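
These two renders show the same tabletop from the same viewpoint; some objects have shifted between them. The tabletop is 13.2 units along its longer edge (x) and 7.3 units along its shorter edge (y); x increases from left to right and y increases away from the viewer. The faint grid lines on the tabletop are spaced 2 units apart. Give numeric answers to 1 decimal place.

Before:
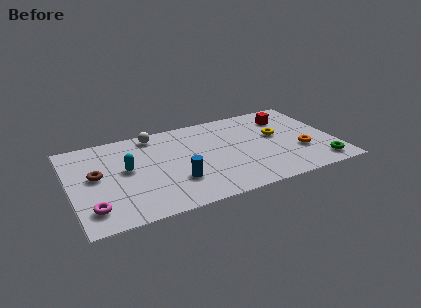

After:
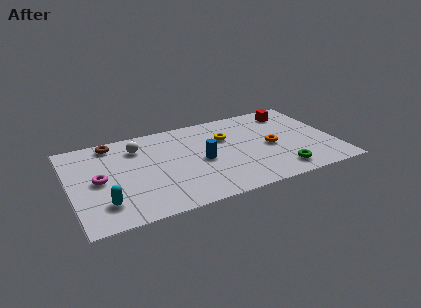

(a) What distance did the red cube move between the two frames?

0.5

The red cube was near (11.1, 5.6) before and (11.4, 6.0) after, so it travelled √(0.3² + 0.4²) ≈ 0.5 units.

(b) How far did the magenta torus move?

2.2

From (0.9, 1.5) to (1.4, 3.6), the magenta torus covered √(0.5² + 2.1²) ≈ 2.2 units.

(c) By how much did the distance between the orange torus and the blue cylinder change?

-2.8

Before: roughly 6.3 units apart; after: 3.5. That's 2.8 units closer together.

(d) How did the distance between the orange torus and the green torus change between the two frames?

+0.6

They were about 1.6 units apart before and 2.2 after — 0.6 units further apart.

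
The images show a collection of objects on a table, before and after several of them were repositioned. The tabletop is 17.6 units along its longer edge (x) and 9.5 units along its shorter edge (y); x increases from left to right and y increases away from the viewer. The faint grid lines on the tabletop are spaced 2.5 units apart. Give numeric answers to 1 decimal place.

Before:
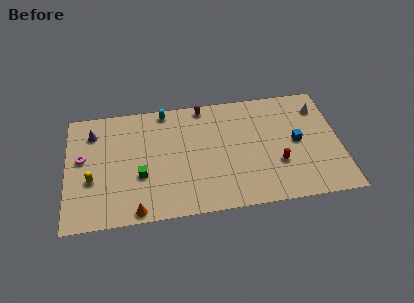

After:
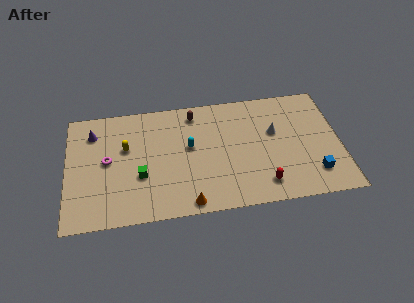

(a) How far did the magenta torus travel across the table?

1.6

The magenta torus was near (1.0, 5.4) before and (2.6, 5.0) after, so it travelled √(1.6² + 0.4²) ≈ 1.6 units.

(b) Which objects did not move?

the purple cone and the green cube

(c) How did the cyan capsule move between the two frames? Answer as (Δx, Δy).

(1.5, -3.2)

The cyan capsule started near (6.4, 8.6) and ended near (7.9, 5.4).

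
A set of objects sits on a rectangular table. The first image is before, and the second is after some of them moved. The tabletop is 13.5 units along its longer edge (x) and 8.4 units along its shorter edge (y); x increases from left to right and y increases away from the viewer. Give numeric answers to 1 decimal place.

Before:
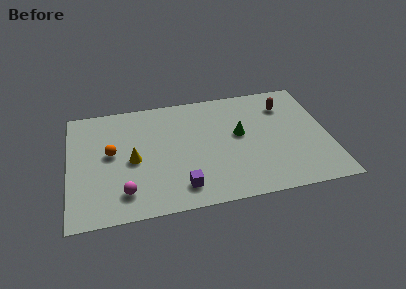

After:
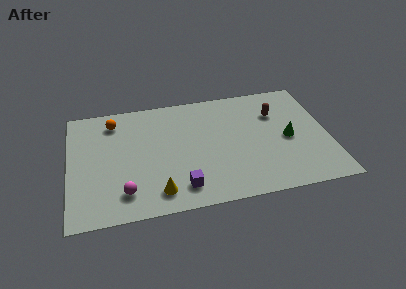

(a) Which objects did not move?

the magenta sphere and the purple cube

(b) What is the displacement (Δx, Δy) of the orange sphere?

(0.2, 2.3)

The orange sphere was at about (2.2, 4.6) and moved to about (2.4, 6.9).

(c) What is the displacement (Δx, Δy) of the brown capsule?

(-0.5, -0.5)

The brown capsule was at about (11.4, 6.4) and moved to about (10.9, 5.9).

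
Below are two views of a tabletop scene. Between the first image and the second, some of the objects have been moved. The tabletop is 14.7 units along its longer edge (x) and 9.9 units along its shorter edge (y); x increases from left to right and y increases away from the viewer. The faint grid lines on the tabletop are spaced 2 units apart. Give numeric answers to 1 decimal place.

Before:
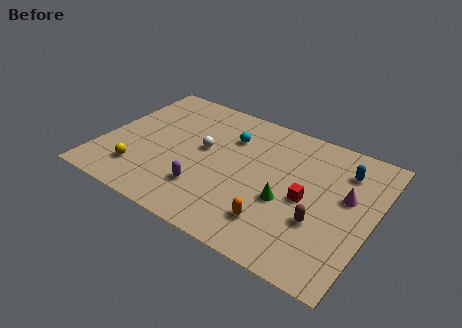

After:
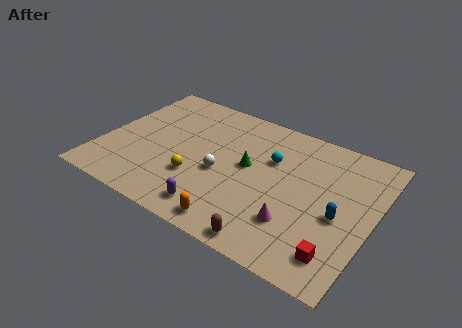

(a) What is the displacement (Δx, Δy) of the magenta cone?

(-2.3, -3.1)

From the two frames, the magenta cone sits at roughly (13.2, 5.8) before and (10.9, 2.7) after.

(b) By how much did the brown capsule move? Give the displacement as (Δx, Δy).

(-2.2, -2.5)

The brown capsule was at about (12.1, 3.4) and moved to about (9.9, 0.9).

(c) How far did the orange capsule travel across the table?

2.2

The orange capsule moved from about (9.9, 2.2) to (8.0, 1.1), a distance of √(1.9² + 1.1²) ≈ 2.2.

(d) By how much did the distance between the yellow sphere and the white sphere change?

-2.9

They were about 4.5 units apart before and 1.6 after — 2.9 units closer together.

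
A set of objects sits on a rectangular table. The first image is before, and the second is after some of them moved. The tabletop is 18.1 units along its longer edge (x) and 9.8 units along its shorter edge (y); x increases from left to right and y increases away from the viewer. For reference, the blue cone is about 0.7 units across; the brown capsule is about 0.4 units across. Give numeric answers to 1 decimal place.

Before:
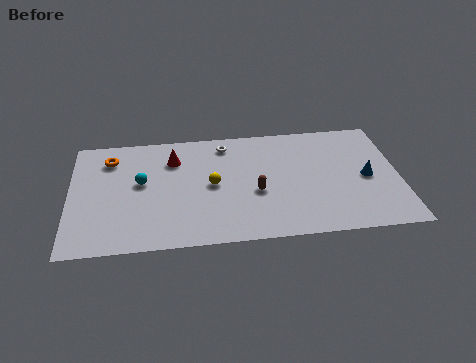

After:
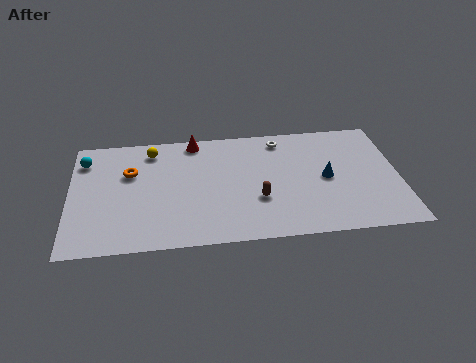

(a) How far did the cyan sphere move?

3.8

The cyan sphere was near (3.9, 5.5) before and (0.8, 7.7) after, so it travelled √(3.1² + 2.2²) ≈ 3.8 units.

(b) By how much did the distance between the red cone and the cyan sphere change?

+3.7

The distance was about 2.5 in the first image and 6.2 in the second, so they moved 3.7 units further apart.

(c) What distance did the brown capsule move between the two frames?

0.6

The brown capsule was near (10.2, 4.0) before and (10.3, 3.4) after, so it travelled √(0.1² + 0.6²) ≈ 0.6 units.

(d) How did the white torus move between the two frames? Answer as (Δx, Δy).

(3.1, 0.1)

From the two frames, the white torus sits at roughly (8.6, 8.3) before and (11.7, 8.4) after.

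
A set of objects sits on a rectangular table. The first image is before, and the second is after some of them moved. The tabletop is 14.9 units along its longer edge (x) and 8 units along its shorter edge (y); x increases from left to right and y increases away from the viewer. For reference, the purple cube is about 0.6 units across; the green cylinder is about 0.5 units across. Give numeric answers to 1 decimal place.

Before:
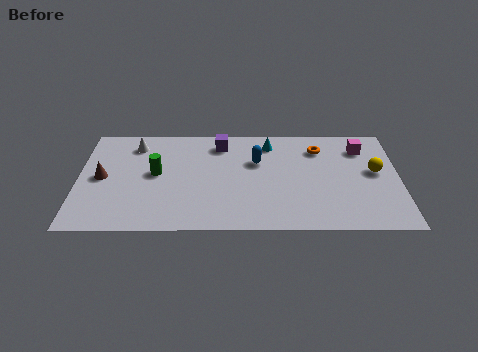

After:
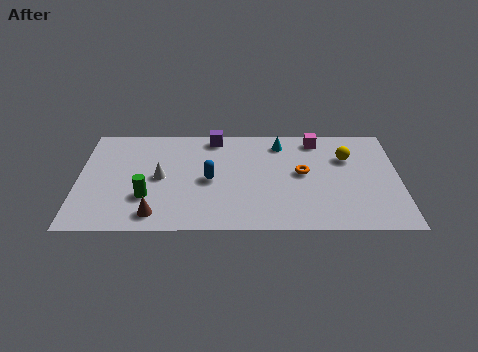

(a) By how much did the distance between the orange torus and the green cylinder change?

-0.4

Before: roughly 7.8 units apart; after: 7.4. That's 0.4 units closer together.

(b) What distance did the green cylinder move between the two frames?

1.8

From (3.6, 4.3) to (3.2, 2.5), the green cylinder covered √(0.4² + 1.8²) ≈ 1.8 units.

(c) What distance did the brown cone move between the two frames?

3.8

The brown cone was near (1.1, 4.0) before and (3.6, 1.2) after, so it travelled √(2.5² + 2.8²) ≈ 3.8 units.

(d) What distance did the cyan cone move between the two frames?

0.5

The cyan cone moved from about (8.9, 6.6) to (9.4, 6.6), a distance of √(0.5² + 0.0²) ≈ 0.5.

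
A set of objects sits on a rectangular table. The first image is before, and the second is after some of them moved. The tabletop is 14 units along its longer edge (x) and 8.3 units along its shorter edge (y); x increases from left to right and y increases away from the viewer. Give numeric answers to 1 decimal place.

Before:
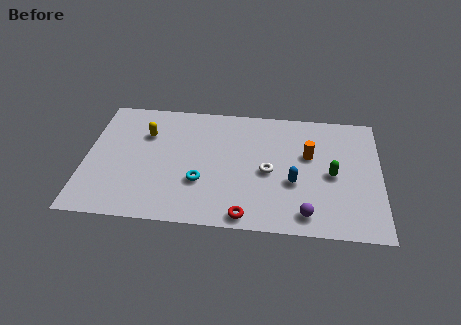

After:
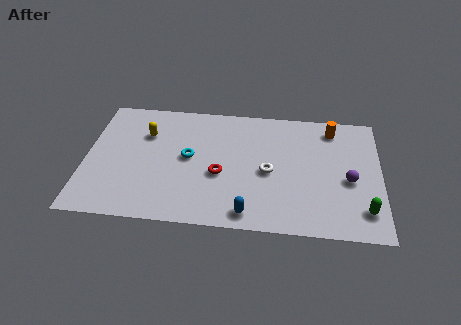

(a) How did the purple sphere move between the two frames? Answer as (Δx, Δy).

(2.0, 2.4)

The purple sphere was at about (10.5, 1.2) and moved to about (12.5, 3.6).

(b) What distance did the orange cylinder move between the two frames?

2.2

The orange cylinder moved from about (10.6, 5.1) to (11.7, 7.0), a distance of √(1.1² + 1.9²) ≈ 2.2.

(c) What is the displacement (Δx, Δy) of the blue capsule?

(-2.1, -2.2)

The blue capsule started near (9.9, 3.2) and ended near (7.8, 1.0).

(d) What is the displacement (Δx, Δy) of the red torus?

(-1.3, 2.6)

From the two frames, the red torus sits at roughly (7.7, 0.8) before and (6.4, 3.4) after.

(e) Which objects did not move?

the white torus and the yellow capsule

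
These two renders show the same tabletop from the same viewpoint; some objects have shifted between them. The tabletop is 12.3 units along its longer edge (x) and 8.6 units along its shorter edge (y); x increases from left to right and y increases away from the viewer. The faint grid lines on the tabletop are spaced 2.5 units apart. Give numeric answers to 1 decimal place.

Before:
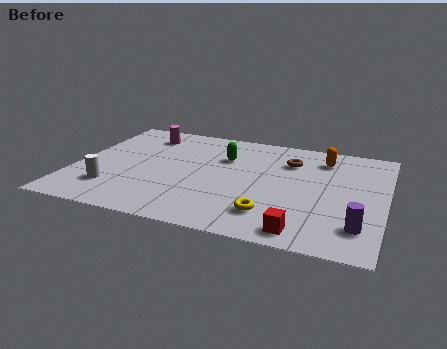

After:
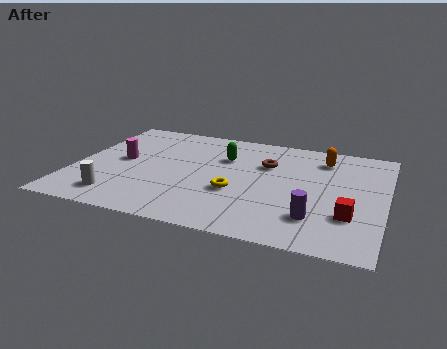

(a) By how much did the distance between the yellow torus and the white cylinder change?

-1.5

Before: roughly 6.3 units apart; after: 4.8. That's 1.5 units closer together.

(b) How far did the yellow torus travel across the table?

2.0

The yellow torus was near (8.0, 1.9) before and (6.5, 3.2) after, so it travelled √(1.5² + 1.3²) ≈ 2.0 units.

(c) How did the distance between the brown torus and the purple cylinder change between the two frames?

-1.0

Before: roughly 5.3 units apart; after: 4.3. That's 1.0 units closer together.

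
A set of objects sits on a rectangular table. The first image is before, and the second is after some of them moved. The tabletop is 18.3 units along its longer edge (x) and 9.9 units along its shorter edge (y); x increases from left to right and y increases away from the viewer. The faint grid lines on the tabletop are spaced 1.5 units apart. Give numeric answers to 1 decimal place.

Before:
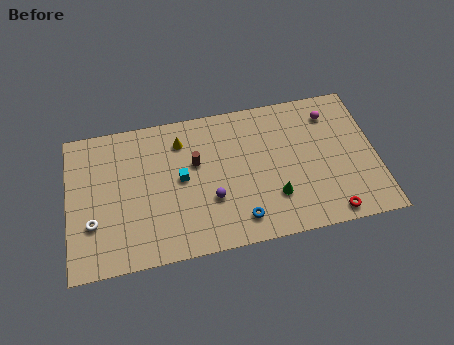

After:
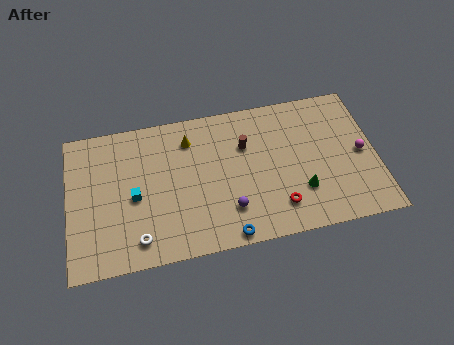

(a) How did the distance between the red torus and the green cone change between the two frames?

-2.1

They were about 3.7 units apart before and 1.6 after — 2.1 units closer together.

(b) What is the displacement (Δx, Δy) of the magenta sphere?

(1.6, -3.1)

The magenta sphere started near (15.8, 7.9) and ended near (17.4, 4.8).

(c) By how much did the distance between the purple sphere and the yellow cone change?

+1.0

The distance was about 4.7 in the first image and 5.7 in the second, so they moved 1.0 units further apart.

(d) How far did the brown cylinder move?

3.1

From (7.6, 6.1) to (10.6, 6.7), the brown cylinder covered √(3.0² + 0.6²) ≈ 3.1 units.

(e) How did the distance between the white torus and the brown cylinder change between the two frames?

+1.5

The distance was about 6.8 in the first image and 8.3 in the second, so they moved 1.5 units further apart.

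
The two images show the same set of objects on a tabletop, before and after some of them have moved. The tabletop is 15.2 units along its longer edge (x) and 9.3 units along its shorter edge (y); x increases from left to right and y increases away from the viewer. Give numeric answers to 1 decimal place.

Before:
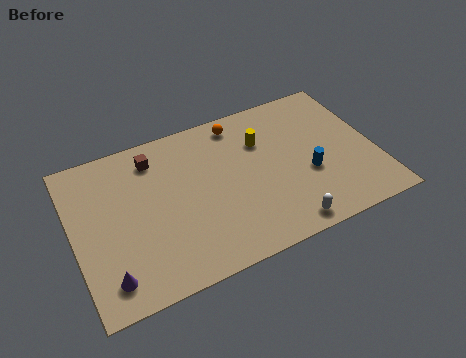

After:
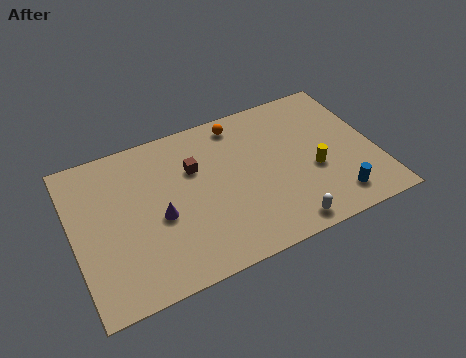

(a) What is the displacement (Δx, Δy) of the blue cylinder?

(1.1, -2.0)

The blue cylinder was at about (11.7, 3.6) and moved to about (12.8, 1.6).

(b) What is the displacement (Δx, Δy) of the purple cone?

(2.8, 2.4)

From the two frames, the purple cone sits at roughly (1.4, 1.6) before and (4.2, 4.0) after.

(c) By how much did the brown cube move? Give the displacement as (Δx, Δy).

(1.9, -1.4)

The brown cube was at about (4.3, 7.6) and moved to about (6.2, 6.2).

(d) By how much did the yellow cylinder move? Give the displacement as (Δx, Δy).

(2.3, -2.8)

From the two frames, the yellow cylinder sits at roughly (9.7, 6.5) before and (12.0, 3.7) after.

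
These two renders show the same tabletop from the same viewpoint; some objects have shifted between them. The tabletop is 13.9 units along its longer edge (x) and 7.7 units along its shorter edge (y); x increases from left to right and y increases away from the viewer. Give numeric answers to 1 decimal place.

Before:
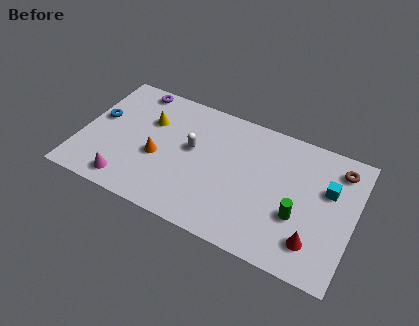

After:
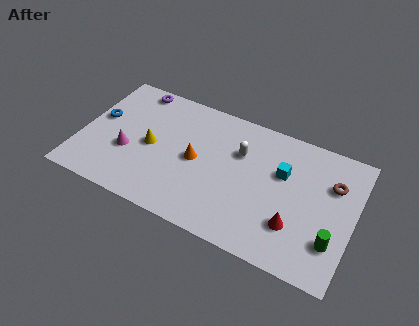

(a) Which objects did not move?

the blue torus and the purple torus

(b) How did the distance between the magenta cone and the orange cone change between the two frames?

+1.0

The distance was about 2.5 in the first image and 3.5 in the second, so they moved 1.0 units further apart.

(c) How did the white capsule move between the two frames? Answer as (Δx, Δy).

(2.4, 0.8)

The white capsule was at about (5.6, 4.4) and moved to about (8.0, 5.2).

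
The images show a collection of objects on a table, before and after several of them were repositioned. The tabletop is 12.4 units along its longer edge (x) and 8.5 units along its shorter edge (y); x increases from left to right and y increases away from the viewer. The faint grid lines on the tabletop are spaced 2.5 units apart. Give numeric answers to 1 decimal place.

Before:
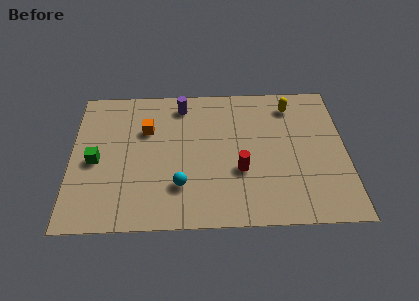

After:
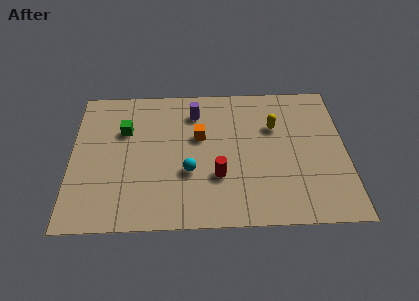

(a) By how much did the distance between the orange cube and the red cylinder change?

-2.4

They were about 4.9 units apart before and 2.5 after — 2.4 units closer together.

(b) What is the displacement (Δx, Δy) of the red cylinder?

(-1.0, -0.3)

The red cylinder started near (7.6, 3.1) and ended near (6.6, 2.8).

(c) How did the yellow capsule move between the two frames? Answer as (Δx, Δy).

(-0.8, -1.3)

From the two frames, the yellow capsule sits at roughly (10.0, 7.0) before and (9.2, 5.7) after.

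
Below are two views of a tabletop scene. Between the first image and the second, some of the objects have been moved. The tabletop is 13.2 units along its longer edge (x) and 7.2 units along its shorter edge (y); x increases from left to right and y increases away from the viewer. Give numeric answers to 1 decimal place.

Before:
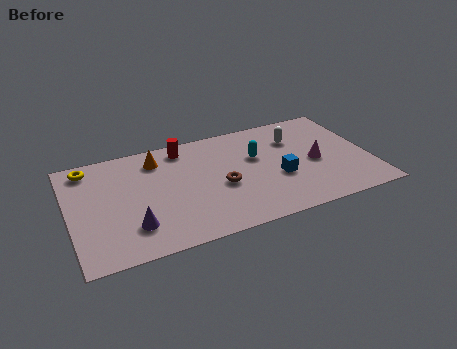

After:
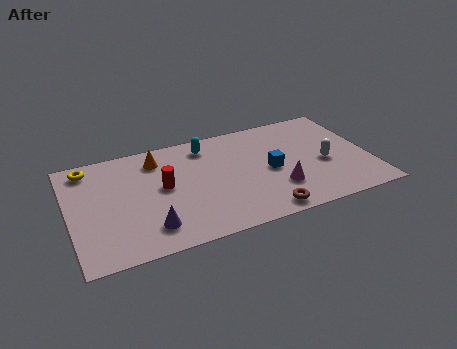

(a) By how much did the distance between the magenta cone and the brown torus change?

-2.7

The distance was about 4.2 in the first image and 1.5 in the second, so they moved 2.7 units closer together.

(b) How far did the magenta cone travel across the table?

2.2

The magenta cone moved from about (10.8, 3.3) to (9.0, 2.1), a distance of √(1.8² + 1.2²) ≈ 2.2.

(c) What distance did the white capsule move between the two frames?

2.4

The white capsule moved from about (10.1, 5.2) to (11.2, 3.1), a distance of √(1.1² + 2.1²) ≈ 2.4.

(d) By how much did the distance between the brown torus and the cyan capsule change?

+3.4

They were about 2.2 units apart before and 5.6 after — 3.4 units further apart.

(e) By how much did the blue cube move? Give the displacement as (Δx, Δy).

(-0.3, 0.6)

From the two frames, the blue cube sits at roughly (9.1, 2.8) before and (8.8, 3.4) after.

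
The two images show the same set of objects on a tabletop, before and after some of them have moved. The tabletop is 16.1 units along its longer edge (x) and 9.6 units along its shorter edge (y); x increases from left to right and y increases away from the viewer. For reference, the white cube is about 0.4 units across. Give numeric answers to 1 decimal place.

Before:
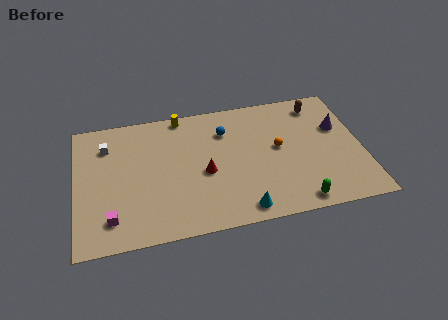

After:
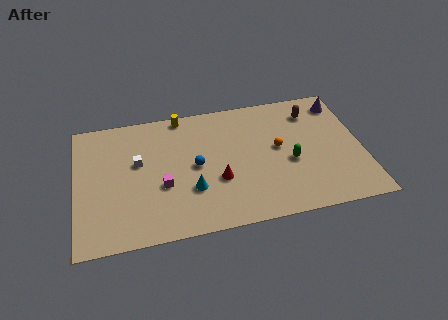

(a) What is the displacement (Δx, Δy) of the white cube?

(1.7, -1.6)

The white cube started near (1.8, 7.3) and ended near (3.5, 5.7).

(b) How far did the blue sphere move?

2.9

From (8.5, 7.1) to (6.7, 4.8), the blue sphere covered √(1.8² + 2.3²) ≈ 2.9 units.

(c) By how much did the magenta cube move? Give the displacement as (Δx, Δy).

(2.9, 1.8)

The magenta cube started near (1.9, 1.9) and ended near (4.8, 3.7).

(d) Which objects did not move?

the orange sphere and the yellow cylinder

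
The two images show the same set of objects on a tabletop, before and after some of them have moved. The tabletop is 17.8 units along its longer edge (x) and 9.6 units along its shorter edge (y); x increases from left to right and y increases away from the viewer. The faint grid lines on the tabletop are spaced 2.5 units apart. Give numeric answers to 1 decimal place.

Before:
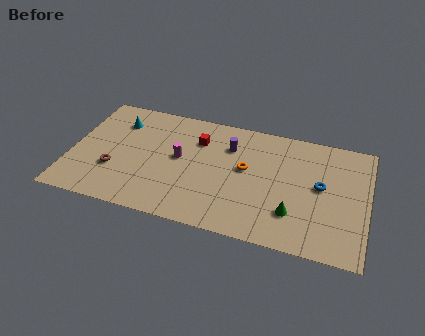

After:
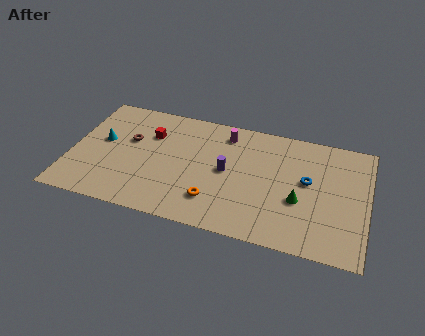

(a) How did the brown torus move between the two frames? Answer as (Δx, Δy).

(0.7, 2.7)

The brown torus was at about (2.7, 3.2) and moved to about (3.4, 5.9).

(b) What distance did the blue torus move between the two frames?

0.8

From (15.0, 5.2) to (14.2, 5.4), the blue torus covered √(0.8² + 0.2²) ≈ 0.8 units.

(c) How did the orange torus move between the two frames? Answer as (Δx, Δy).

(-1.7, -3.1)

The orange torus started near (10.5, 5.4) and ended near (8.8, 2.3).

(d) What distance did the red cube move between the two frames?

2.9

The red cube was near (7.5, 7.0) before and (4.6, 6.7) after, so it travelled √(2.9² + 0.3²) ≈ 2.9 units.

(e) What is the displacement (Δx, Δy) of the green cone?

(0.3, 1.1)

The green cone was at about (13.5, 2.6) and moved to about (13.8, 3.7).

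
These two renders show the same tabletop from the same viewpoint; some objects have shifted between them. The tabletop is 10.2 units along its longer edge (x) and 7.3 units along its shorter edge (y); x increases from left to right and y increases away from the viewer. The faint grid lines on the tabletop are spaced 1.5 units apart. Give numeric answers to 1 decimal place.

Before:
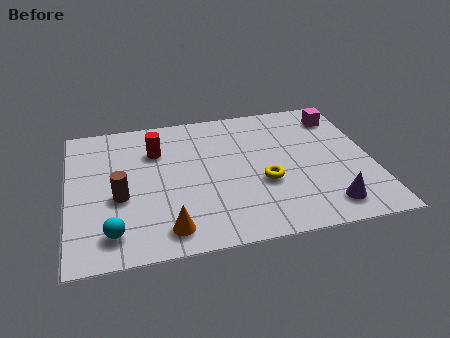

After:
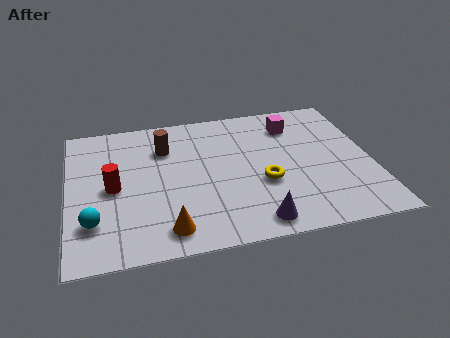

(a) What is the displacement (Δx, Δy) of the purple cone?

(-2.4, -0.3)

From the two frames, the purple cone sits at roughly (8.5, 1.2) before and (6.1, 0.9) after.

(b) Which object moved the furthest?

the brown cylinder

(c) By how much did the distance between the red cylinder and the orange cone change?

-1.2

The distance was about 4.1 in the first image and 2.9 in the second, so they moved 1.2 units closer together.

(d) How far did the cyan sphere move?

0.8

The cyan sphere moved from about (1.4, 1.3) to (0.8, 1.9), a distance of √(0.6² + 0.6²) ≈ 0.8.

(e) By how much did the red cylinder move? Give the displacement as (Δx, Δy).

(-1.5, -1.7)

The red cylinder was at about (3.0, 5.2) and moved to about (1.5, 3.5).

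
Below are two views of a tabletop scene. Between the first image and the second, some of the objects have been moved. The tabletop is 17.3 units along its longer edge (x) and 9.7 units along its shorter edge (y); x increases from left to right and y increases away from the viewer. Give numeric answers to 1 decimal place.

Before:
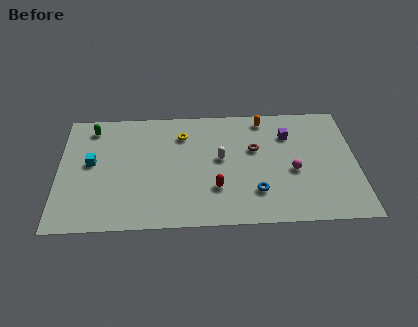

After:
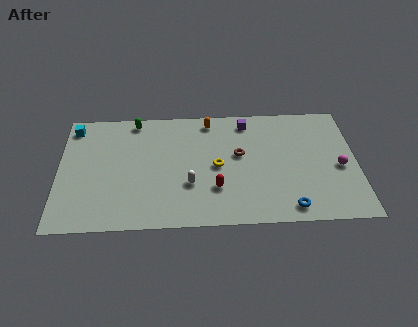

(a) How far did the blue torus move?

2.3

The blue torus was near (11.4, 2.5) before and (13.3, 1.2) after, so it travelled √(1.9² + 1.3²) ≈ 2.3 units.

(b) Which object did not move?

the red capsule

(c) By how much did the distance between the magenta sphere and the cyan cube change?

+4.2

The distance was about 11.8 in the first image and 16.0 in the second, so they moved 4.2 units further apart.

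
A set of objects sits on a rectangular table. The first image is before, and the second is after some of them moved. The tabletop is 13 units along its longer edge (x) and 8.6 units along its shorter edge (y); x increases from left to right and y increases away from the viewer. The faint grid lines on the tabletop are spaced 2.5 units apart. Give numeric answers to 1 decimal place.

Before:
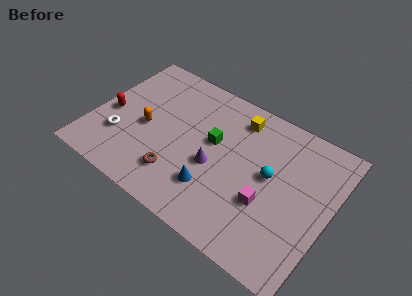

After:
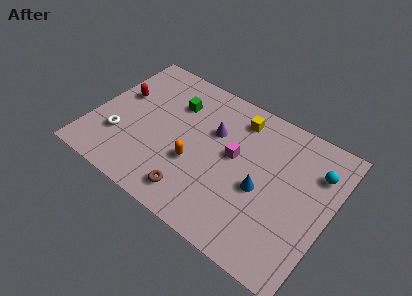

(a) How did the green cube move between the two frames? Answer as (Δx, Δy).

(-2.4, 1.2)

The green cube started near (6.5, 5.0) and ended near (4.1, 6.2).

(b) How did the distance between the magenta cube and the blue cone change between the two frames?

-0.9

They were about 2.9 units apart before and 2.0 after — 0.9 units closer together.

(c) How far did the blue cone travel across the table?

2.8

The blue cone moved from about (7.0, 2.3) to (9.4, 3.7), a distance of √(2.4² + 1.4²) ≈ 2.8.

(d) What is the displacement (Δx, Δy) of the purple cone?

(-0.4, 2.0)

The purple cone started near (6.8, 3.6) and ended near (6.4, 5.6).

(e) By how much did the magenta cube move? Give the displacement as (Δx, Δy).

(-2.1, 1.7)

The magenta cube was at about (9.8, 3.1) and moved to about (7.7, 4.8).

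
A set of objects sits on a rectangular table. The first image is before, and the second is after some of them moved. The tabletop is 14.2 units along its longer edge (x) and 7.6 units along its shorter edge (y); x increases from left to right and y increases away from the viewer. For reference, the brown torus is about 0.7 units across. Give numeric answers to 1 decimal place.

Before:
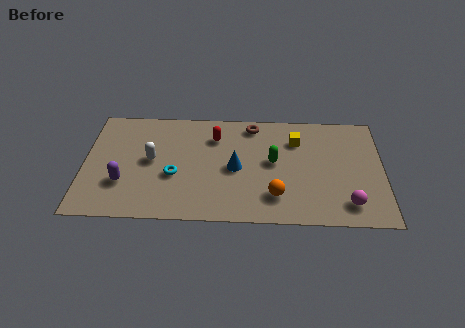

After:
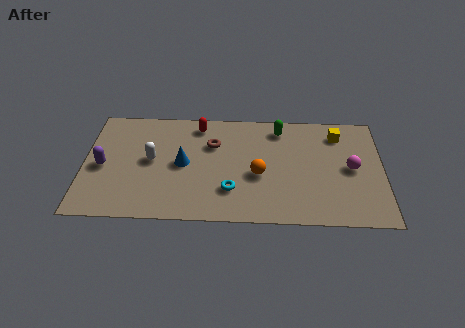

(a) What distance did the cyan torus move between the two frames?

2.8

The cyan torus was near (4.3, 3.0) before and (7.0, 2.1) after, so it travelled √(2.7² + 0.9²) ≈ 2.8 units.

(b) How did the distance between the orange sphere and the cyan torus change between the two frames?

-3.2

Before: roughly 4.9 units apart; after: 1.7. That's 3.2 units closer together.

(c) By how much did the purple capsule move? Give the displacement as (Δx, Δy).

(-1.0, 1.1)

The purple capsule started near (1.9, 2.4) and ended near (0.9, 3.5).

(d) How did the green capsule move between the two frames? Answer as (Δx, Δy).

(0.3, 2.3)

From the two frames, the green capsule sits at roughly (9.0, 4.1) before and (9.3, 6.4) after.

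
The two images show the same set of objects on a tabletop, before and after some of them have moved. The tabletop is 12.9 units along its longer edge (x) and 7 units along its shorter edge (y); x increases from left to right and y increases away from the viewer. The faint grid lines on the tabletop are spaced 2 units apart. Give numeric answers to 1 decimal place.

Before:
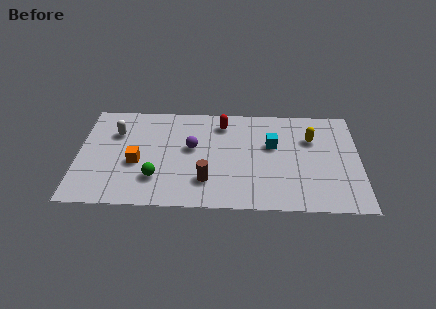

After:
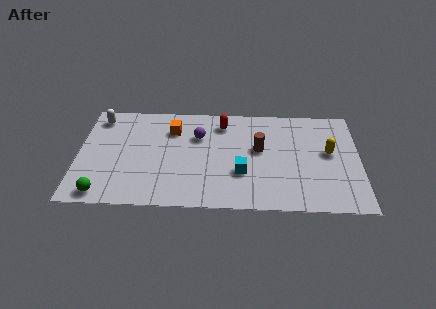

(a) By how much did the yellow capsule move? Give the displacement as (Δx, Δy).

(0.8, -0.9)

From the two frames, the yellow capsule sits at roughly (10.7, 4.8) before and (11.5, 3.9) after.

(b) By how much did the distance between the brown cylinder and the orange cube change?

+0.8

Before: roughly 3.4 units apart; after: 4.2. That's 0.8 units further apart.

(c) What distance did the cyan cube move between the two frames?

2.4

The cyan cube moved from about (8.9, 4.3) to (7.5, 2.4), a distance of √(1.4² + 1.9²) ≈ 2.4.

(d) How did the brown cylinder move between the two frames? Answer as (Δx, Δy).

(2.4, 2.2)

The brown cylinder was at about (5.9, 1.8) and moved to about (8.3, 4.0).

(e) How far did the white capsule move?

1.3

From (1.7, 4.9) to (0.9, 5.9), the white capsule covered √(0.8² + 1.0²) ≈ 1.3 units.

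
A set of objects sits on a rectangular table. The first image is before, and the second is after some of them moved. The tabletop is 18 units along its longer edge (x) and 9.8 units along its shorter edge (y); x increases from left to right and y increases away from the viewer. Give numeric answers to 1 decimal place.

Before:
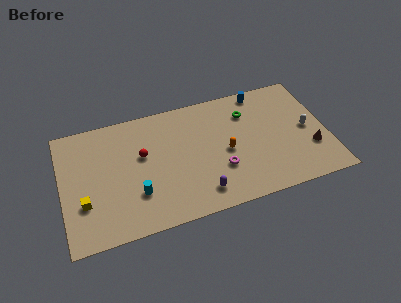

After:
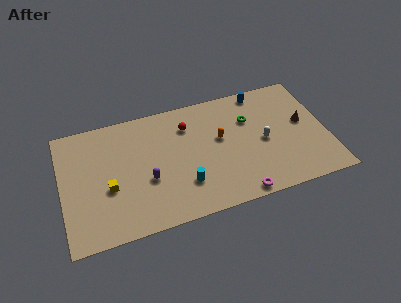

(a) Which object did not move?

the blue cylinder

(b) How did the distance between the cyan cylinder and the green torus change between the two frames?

-2.8

They were about 9.0 units apart before and 6.2 after — 2.8 units closer together.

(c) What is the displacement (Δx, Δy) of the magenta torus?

(1.0, -2.4)

The magenta torus started near (10.6, 3.2) and ended near (11.6, 0.8).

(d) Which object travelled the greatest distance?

the purple capsule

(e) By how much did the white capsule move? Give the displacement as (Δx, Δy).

(-3.0, -0.2)

From the two frames, the white capsule sits at roughly (16.7, 4.8) before and (13.7, 4.6) after.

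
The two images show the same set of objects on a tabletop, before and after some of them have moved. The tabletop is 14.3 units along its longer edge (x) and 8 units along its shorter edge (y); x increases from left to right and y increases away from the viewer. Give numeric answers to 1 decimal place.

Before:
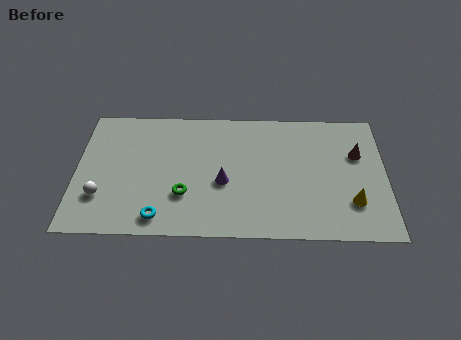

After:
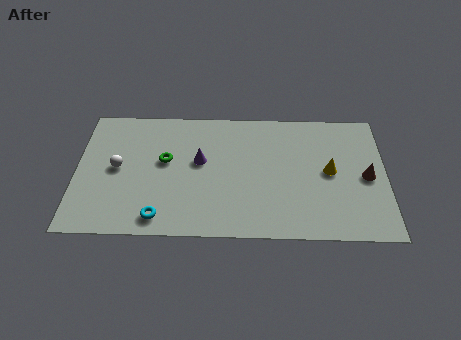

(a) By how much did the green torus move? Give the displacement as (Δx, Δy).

(-0.9, 2.1)

The green torus was at about (5.0, 2.5) and moved to about (4.1, 4.6).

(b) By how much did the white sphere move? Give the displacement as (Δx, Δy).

(0.7, 1.8)

The white sphere was at about (1.2, 2.3) and moved to about (1.9, 4.1).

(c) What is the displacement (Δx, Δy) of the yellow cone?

(-1.0, 1.9)

From the two frames, the yellow cone sits at roughly (12.7, 2.2) before and (11.7, 4.1) after.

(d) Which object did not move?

the cyan torus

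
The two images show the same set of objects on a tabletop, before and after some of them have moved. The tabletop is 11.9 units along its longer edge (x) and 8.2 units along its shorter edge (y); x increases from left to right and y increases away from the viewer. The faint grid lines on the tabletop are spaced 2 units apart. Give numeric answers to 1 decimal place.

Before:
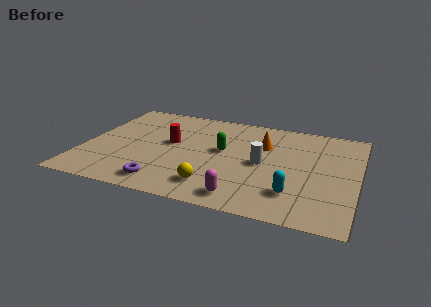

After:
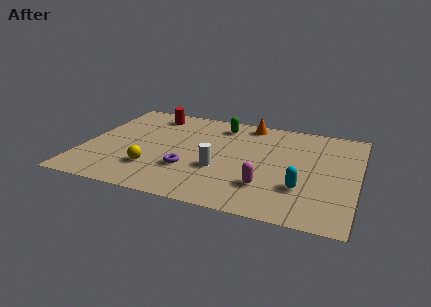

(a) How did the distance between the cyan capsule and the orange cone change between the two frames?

+1.6

The distance was about 3.9 in the first image and 5.5 in the second, so they moved 1.6 units further apart.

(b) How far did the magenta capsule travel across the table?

1.4

The magenta capsule was near (7.2, 1.1) before and (8.1, 2.2) after, so it travelled √(0.9² + 1.1²) ≈ 1.4 units.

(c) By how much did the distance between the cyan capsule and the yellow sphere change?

+3.0

They were about 3.4 units apart before and 6.4 after — 3.0 units further apart.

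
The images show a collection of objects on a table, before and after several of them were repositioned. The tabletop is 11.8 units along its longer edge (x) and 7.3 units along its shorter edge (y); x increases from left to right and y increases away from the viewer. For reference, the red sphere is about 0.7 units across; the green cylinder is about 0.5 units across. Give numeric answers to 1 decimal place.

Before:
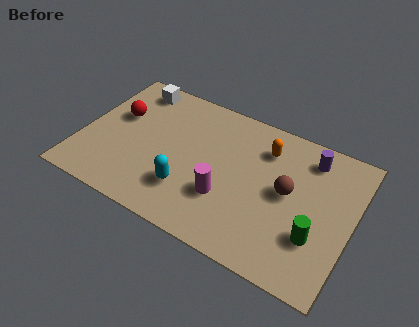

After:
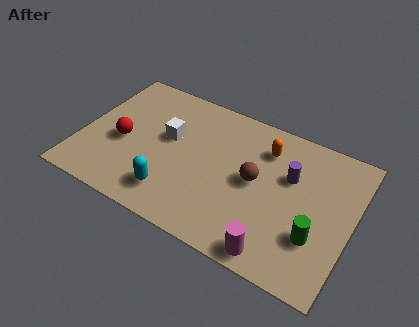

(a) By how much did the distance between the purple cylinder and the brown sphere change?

-0.5

They were about 2.2 units apart before and 1.7 after — 0.5 units closer together.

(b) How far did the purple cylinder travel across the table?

1.5

The purple cylinder was near (9.7, 6.0) before and (9.0, 4.7) after, so it travelled √(0.7² + 1.3²) ≈ 1.5 units.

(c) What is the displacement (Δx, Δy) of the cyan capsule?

(-0.6, -0.5)

The cyan capsule started near (4.9, 2.0) and ended near (4.3, 1.5).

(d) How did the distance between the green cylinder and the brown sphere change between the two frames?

+1.1

Before: roughly 2.1 units apart; after: 3.2. That's 1.1 units further apart.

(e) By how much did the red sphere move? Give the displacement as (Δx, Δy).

(0.4, -1.3)

From the two frames, the red sphere sits at roughly (1.4, 4.5) before and (1.8, 3.2) after.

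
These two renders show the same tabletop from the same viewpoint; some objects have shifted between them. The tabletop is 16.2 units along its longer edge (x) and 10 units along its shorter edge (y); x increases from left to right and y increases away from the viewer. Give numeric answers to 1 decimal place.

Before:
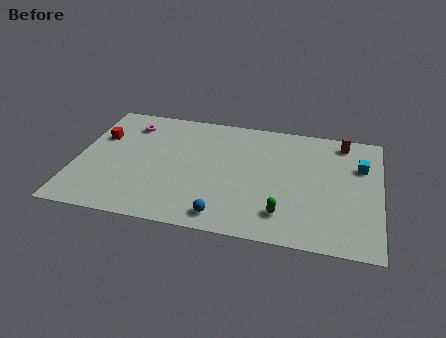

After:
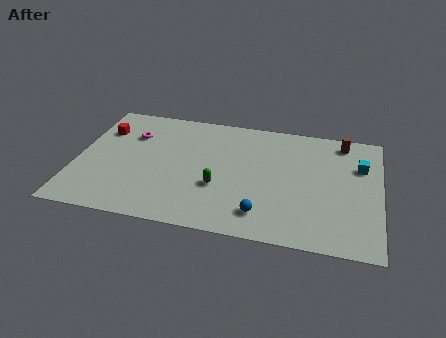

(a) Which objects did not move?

the brown cylinder and the cyan cube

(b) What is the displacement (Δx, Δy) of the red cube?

(0.1, 0.6)

The red cube was at about (1.1, 6.6) and moved to about (1.2, 7.2).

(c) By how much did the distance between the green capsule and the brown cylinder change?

+1.0

Before: roughly 7.2 units apart; after: 8.2. That's 1.0 units further apart.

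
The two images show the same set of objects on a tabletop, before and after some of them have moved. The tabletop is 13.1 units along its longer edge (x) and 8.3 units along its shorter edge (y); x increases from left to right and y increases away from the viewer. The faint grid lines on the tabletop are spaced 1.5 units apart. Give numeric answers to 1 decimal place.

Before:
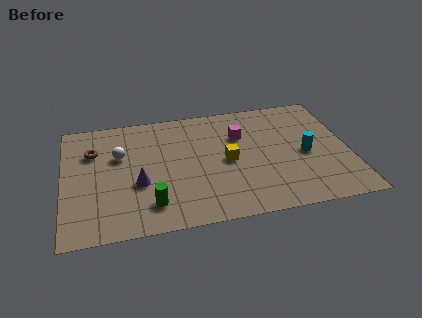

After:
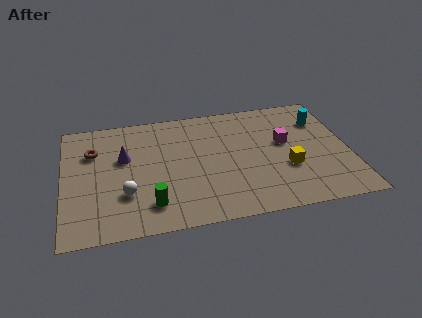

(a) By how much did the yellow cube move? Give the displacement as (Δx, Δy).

(2.7, -1.0)

The yellow cube started near (7.5, 4.0) and ended near (10.2, 3.0).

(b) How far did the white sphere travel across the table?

2.7

From (2.6, 5.3) to (2.8, 2.6), the white sphere covered √(0.2² + 2.7²) ≈ 2.7 units.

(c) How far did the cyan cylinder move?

2.5

From (11.1, 3.8) to (12.0, 6.1), the cyan cylinder covered √(0.9² + 2.3²) ≈ 2.5 units.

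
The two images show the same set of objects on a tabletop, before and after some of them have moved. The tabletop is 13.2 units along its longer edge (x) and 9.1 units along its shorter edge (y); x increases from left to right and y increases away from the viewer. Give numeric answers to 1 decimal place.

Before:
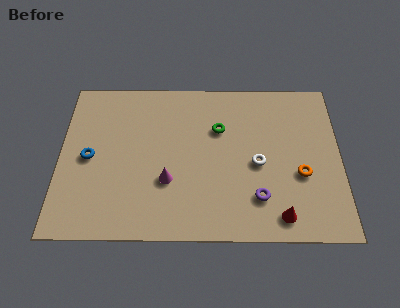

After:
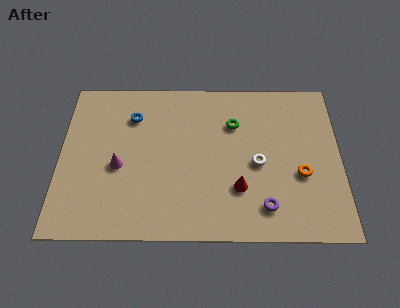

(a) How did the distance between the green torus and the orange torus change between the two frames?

-0.4

Before: roughly 4.6 units apart; after: 4.2. That's 0.4 units closer together.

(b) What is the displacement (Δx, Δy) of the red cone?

(-1.9, 1.5)

The red cone started near (10.3, 1.2) and ended near (8.4, 2.7).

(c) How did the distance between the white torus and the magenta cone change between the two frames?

+2.2

The distance was about 4.3 in the first image and 6.5 in the second, so they moved 2.2 units further apart.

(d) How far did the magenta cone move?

2.4

From (5.1, 3.1) to (2.8, 3.9), the magenta cone covered √(2.3² + 0.8²) ≈ 2.4 units.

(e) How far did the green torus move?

0.8

The green torus moved from about (7.5, 6.1) to (8.2, 6.4), a distance of √(0.7² + 0.3²) ≈ 0.8.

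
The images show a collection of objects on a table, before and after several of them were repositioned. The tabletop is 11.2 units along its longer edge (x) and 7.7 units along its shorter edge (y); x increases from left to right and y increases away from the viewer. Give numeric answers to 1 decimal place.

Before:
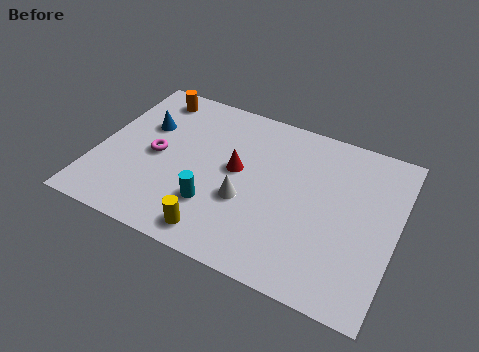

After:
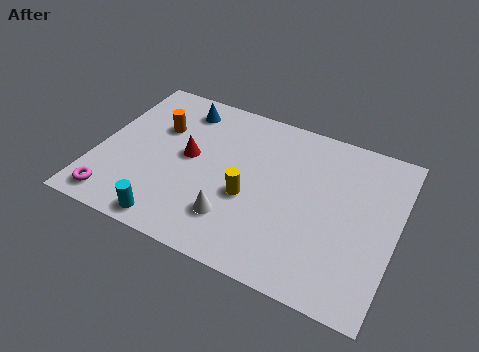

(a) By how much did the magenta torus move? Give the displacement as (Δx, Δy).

(-1.2, -2.7)

The magenta torus was at about (2.2, 3.7) and moved to about (1.0, 1.0).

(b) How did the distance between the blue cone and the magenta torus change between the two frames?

+4.3

The distance was about 1.4 in the first image and 5.7 in the second, so they moved 4.3 units further apart.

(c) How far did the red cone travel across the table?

1.8

From (5.2, 4.2) to (3.4, 4.1), the red cone covered √(1.8² + 0.1²) ≈ 1.8 units.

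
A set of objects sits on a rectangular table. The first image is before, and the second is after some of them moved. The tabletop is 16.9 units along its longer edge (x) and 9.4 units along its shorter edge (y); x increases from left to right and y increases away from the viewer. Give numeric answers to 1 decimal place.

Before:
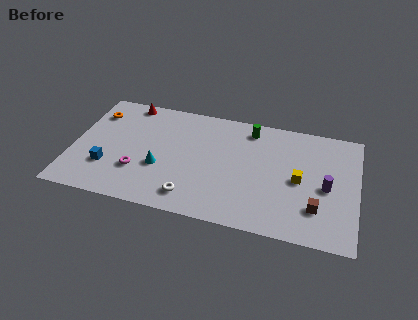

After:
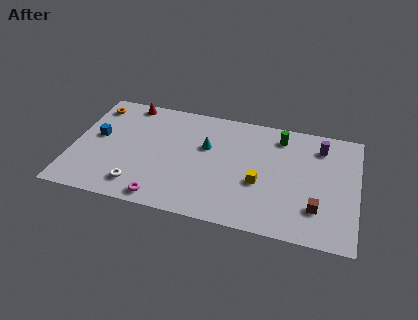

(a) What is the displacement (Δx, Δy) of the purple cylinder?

(-0.5, 3.2)

The purple cylinder started near (15.1, 4.3) and ended near (14.6, 7.5).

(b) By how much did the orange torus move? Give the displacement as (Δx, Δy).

(-0.1, 0.6)

The orange torus started near (1.1, 7.2) and ended near (1.0, 7.8).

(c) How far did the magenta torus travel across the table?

2.5

The magenta torus moved from about (4.0, 2.9) to (5.6, 1.0), a distance of √(1.6² + 1.9²) ≈ 2.5.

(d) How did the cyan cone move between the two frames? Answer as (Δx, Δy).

(2.6, 2.4)

From the two frames, the cyan cone sits at roughly (5.3, 3.5) before and (7.9, 5.9) after.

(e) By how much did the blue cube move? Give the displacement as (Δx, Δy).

(-0.8, 2.4)

From the two frames, the blue cube sits at roughly (2.2, 2.8) before and (1.4, 5.2) after.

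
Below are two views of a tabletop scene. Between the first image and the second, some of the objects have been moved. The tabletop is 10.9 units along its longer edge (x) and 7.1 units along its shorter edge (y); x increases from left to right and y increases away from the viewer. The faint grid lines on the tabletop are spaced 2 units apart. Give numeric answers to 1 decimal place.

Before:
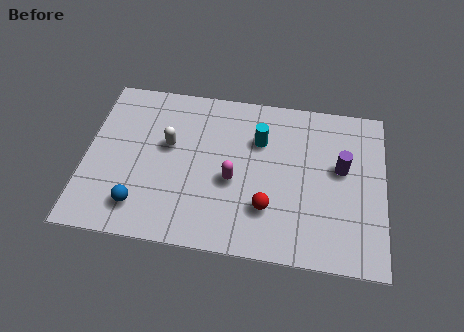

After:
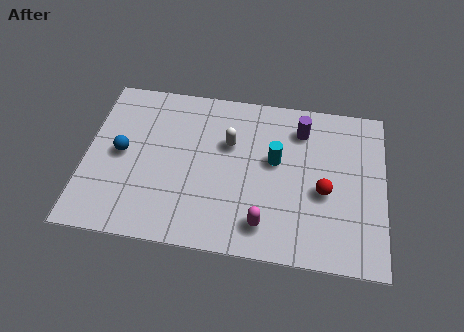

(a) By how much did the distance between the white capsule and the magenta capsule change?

+0.9

Before: roughly 2.7 units apart; after: 3.6. That's 0.9 units further apart.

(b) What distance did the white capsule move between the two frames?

2.2

From (3.0, 4.2) to (5.2, 4.6), the white capsule covered √(2.2² + 0.4²) ≈ 2.2 units.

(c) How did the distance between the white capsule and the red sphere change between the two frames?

-0.5

The distance was about 4.3 in the first image and 3.8 in the second, so they moved 0.5 units closer together.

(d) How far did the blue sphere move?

2.3

From (2.1, 1.4) to (1.3, 3.6), the blue sphere covered √(0.8² + 2.2²) ≈ 2.3 units.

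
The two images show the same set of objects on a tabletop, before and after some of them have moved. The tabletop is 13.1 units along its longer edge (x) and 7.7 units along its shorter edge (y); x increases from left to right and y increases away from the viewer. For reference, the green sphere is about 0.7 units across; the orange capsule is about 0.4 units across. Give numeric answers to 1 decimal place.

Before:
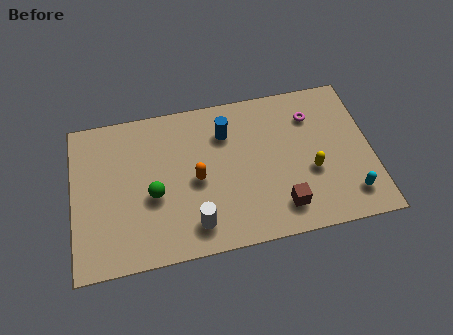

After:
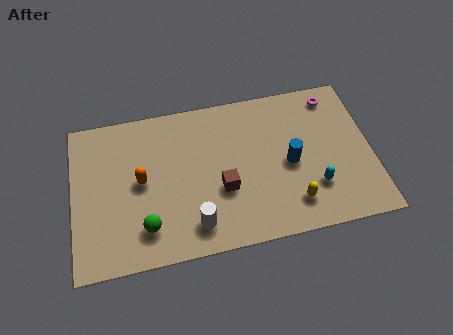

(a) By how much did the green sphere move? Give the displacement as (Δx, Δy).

(-0.4, -1.5)

From the two frames, the green sphere sits at roughly (3.5, 3.2) before and (3.1, 1.7) after.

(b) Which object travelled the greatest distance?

the blue cylinder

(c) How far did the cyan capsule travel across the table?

1.7

The cyan capsule was near (12.0, 1.5) before and (10.5, 2.2) after, so it travelled √(1.5² + 0.7²) ≈ 1.7 units.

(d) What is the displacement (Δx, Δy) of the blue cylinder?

(2.7, -2.1)

The blue cylinder started near (6.8, 5.7) and ended near (9.5, 3.6).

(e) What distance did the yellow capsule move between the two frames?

1.7

The yellow capsule moved from about (10.4, 3.0) to (9.5, 1.6), a distance of √(0.9² + 1.4²) ≈ 1.7.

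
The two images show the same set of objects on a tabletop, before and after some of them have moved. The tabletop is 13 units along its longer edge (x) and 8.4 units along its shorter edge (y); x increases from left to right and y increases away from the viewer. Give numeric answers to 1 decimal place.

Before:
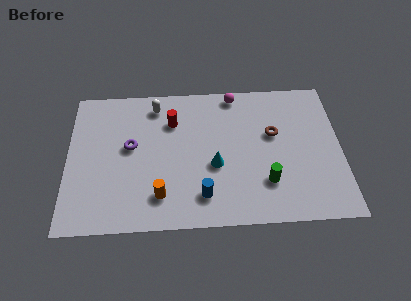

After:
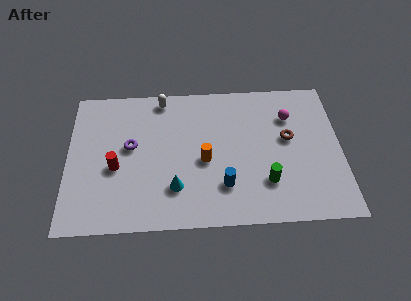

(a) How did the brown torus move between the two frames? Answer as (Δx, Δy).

(0.7, -0.3)

The brown torus started near (9.8, 5.1) and ended near (10.5, 4.8).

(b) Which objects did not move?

the green cylinder and the purple torus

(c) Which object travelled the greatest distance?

the red cylinder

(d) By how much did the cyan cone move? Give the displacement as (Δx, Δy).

(-1.9, -1.2)

The cyan cone started near (7.0, 3.4) and ended near (5.1, 2.2).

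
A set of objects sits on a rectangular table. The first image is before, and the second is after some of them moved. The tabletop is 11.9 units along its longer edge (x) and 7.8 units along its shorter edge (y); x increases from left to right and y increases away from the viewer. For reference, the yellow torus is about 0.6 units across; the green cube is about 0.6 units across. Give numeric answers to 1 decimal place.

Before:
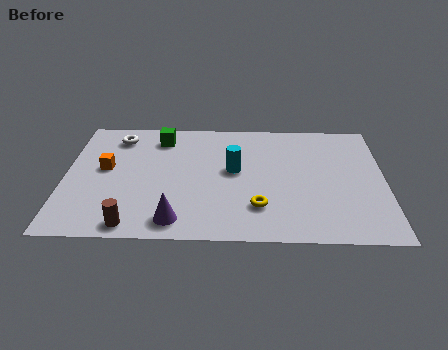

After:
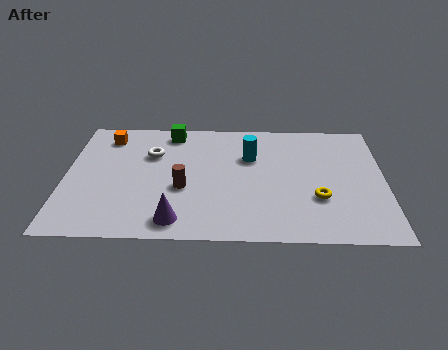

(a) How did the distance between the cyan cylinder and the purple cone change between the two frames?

+1.1

They were about 3.8 units apart before and 4.9 after — 1.1 units further apart.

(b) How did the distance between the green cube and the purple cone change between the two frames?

+0.4

Before: roughly 5.3 units apart; after: 5.7. That's 0.4 units further apart.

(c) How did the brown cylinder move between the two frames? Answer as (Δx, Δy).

(1.8, 2.3)

From the two frames, the brown cylinder sits at roughly (2.6, 0.8) before and (4.4, 3.1) after.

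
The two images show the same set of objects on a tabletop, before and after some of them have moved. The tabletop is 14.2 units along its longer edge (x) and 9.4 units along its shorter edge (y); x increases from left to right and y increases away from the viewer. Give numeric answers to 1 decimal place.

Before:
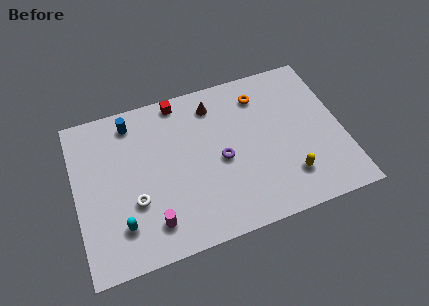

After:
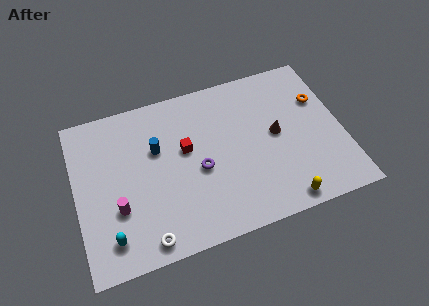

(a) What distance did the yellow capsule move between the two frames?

1.4

The yellow capsule moved from about (11.1, 2.2) to (10.6, 0.9), a distance of √(0.5² + 1.3²) ≈ 1.4.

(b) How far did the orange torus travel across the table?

3.3

The orange torus moved from about (10.1, 7.5) to (13.2, 6.3), a distance of √(3.1² + 1.2²) ≈ 3.3.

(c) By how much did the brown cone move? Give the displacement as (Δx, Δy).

(3.1, -2.8)

The brown cone started near (7.6, 7.7) and ended near (10.7, 4.9).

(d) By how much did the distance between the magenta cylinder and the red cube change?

-2.6

The distance was about 7.0 in the first image and 4.4 in the second, so they moved 2.6 units closer together.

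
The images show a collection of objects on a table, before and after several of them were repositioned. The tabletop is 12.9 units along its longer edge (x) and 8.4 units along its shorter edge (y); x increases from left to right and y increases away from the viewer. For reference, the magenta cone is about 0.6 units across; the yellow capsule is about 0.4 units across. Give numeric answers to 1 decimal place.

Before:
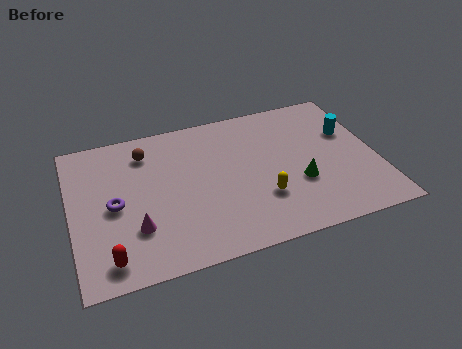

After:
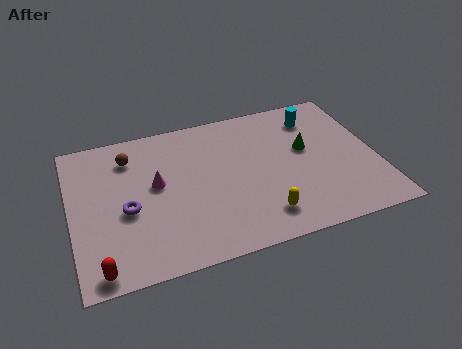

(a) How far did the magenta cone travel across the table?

2.4

The magenta cone moved from about (2.6, 2.5) to (3.6, 4.7), a distance of √(1.0² + 2.2²) ≈ 2.4.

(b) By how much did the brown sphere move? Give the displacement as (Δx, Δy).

(-0.7, -0.1)

From the two frames, the brown sphere sits at roughly (3.3, 6.7) before and (2.6, 6.6) after.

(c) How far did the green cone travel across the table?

2.0

From (9.5, 3.0) to (10.0, 4.9), the green cone covered √(0.5² + 1.9²) ≈ 2.0 units.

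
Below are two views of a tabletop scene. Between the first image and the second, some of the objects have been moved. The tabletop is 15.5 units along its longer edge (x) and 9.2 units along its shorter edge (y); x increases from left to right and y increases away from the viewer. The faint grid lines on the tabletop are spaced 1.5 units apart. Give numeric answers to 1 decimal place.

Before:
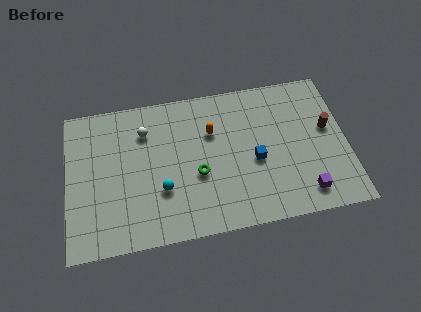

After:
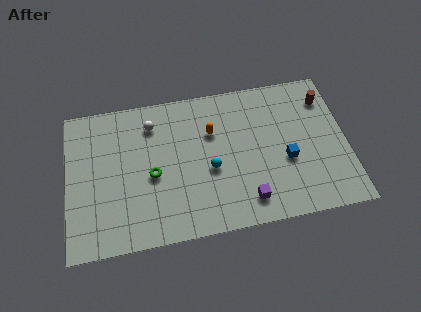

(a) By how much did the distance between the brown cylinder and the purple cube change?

+3.2

Before: roughly 4.1 units apart; after: 7.3. That's 3.2 units further apart.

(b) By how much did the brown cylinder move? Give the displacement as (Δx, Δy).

(0.0, 1.9)

The brown cylinder was at about (14.5, 5.3) and moved to about (14.5, 7.2).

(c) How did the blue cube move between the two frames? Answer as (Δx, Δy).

(1.7, -0.3)

The blue cube started near (10.4, 4.0) and ended near (12.1, 3.7).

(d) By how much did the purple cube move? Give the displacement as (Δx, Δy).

(-3.2, 0.1)

The purple cube started near (13.0, 1.5) and ended near (9.8, 1.6).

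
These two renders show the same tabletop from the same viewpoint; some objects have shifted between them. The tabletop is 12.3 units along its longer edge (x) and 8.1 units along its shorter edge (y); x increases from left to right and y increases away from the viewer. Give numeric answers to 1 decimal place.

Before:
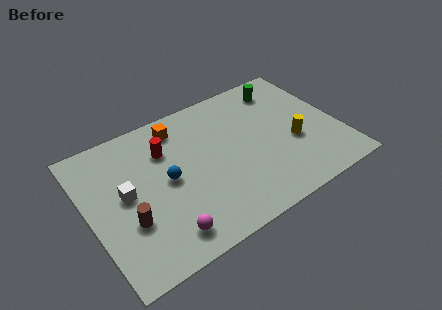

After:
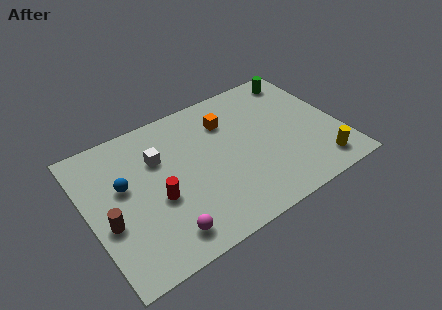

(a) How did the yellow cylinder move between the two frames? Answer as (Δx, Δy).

(0.9, -1.9)

The yellow cylinder was at about (10.0, 3.2) and moved to about (10.9, 1.3).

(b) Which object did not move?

the magenta sphere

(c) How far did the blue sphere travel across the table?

2.1

From (3.8, 4.1) to (1.8, 4.8), the blue sphere covered √(2.0² + 0.7²) ≈ 2.1 units.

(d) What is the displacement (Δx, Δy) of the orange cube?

(2.3, -0.8)

The orange cube started near (4.8, 6.8) and ended near (7.1, 6.0).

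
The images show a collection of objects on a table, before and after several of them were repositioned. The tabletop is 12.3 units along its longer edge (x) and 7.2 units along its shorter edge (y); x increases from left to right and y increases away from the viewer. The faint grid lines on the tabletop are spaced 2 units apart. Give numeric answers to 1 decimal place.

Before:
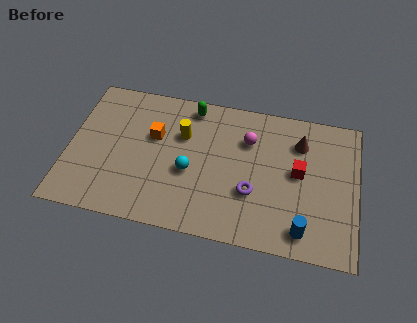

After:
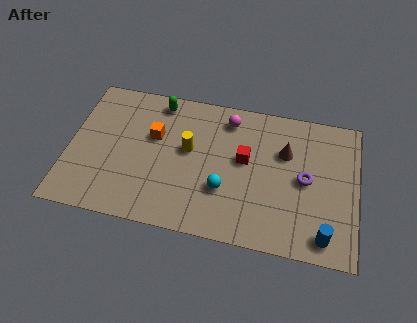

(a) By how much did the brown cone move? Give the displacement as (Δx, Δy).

(-0.6, -0.6)

From the two frames, the brown cone sits at roughly (9.8, 5.4) before and (9.2, 4.8) after.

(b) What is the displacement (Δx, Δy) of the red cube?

(-2.3, 0.2)

From the two frames, the red cube sits at roughly (9.8, 3.9) before and (7.5, 4.1) after.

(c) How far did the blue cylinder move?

0.9

From (10.1, 1.1) to (11.0, 1.0), the blue cylinder covered √(0.9² + 0.1²) ≈ 0.9 units.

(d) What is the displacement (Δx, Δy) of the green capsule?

(-1.4, 0.0)

The green capsule was at about (5.1, 6.3) and moved to about (3.7, 6.3).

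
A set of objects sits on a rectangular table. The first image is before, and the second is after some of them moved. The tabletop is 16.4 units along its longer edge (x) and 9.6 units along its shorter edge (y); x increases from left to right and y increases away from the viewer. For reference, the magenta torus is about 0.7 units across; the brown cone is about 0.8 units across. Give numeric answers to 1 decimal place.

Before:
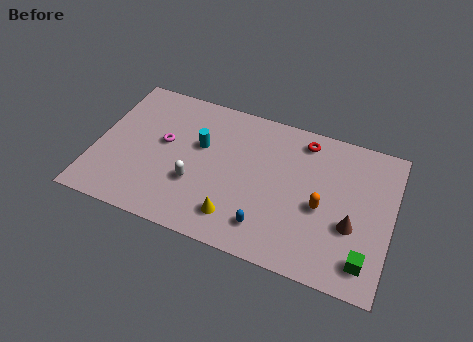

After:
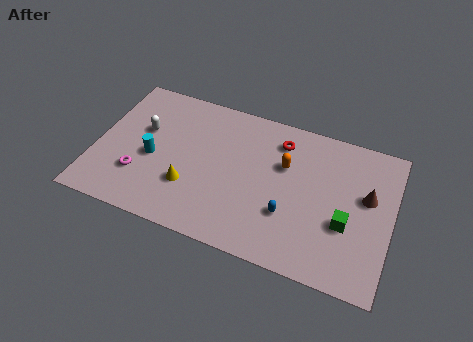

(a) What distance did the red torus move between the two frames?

1.4

The red torus was near (11.3, 8.2) before and (10.0, 7.7) after, so it travelled √(1.3² + 0.5²) ≈ 1.4 units.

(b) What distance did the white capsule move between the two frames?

4.1

The white capsule was near (5.7, 3.3) before and (2.5, 5.9) after, so it travelled √(3.2² + 2.6²) ≈ 4.1 units.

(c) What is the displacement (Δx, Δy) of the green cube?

(-1.2, 1.9)

From the two frames, the green cube sits at roughly (15.2, 1.7) before and (14.0, 3.6) after.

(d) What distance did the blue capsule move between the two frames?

1.6

The blue capsule was near (9.8, 1.9) before and (10.9, 3.1) after, so it travelled √(1.1² + 1.2²) ≈ 1.6 units.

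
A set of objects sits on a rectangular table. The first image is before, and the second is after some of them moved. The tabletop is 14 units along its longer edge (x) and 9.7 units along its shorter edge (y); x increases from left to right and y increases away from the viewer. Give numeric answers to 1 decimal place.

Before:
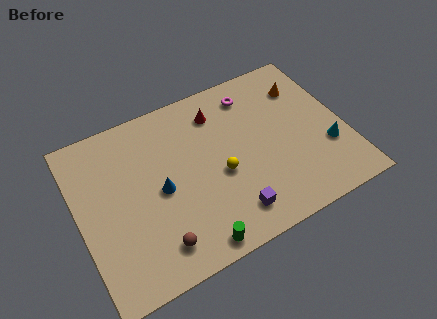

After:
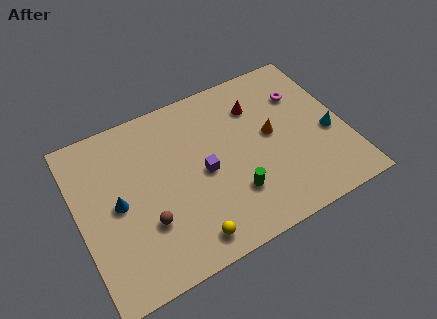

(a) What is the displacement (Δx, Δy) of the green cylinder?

(2.4, 1.8)

From the two frames, the green cylinder sits at roughly (5.4, 0.9) before and (7.8, 2.7) after.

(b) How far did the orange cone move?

3.0

The orange cone moved from about (12.3, 7.3) to (10.2, 5.2), a distance of √(2.1² + 2.1²) ≈ 3.0.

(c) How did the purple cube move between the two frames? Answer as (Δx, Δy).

(-1.0, 2.9)

From the two frames, the purple cube sits at roughly (7.5, 1.7) before and (6.5, 4.6) after.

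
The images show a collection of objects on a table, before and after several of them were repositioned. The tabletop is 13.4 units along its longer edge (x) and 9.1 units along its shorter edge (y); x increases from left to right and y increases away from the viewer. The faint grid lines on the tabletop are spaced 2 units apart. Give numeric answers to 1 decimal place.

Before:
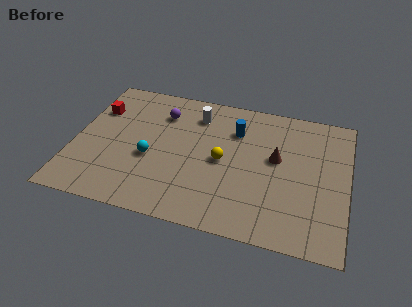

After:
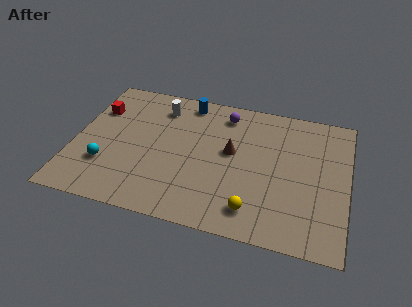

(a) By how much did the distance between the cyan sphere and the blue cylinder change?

+1.5

Before: roughly 4.9 units apart; after: 6.4. That's 1.5 units further apart.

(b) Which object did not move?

the red cube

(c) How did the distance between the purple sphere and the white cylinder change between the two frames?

+1.5

They were about 1.7 units apart before and 3.2 after — 1.5 units further apart.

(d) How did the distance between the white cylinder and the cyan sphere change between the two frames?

+1.1

Before: roughly 4.0 units apart; after: 5.1. That's 1.1 units further apart.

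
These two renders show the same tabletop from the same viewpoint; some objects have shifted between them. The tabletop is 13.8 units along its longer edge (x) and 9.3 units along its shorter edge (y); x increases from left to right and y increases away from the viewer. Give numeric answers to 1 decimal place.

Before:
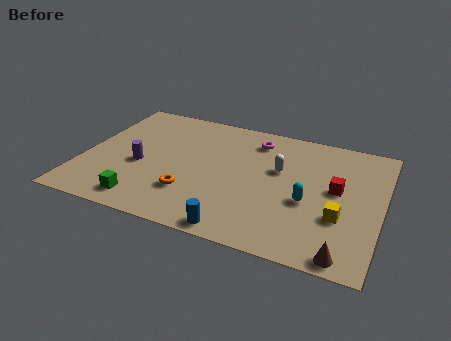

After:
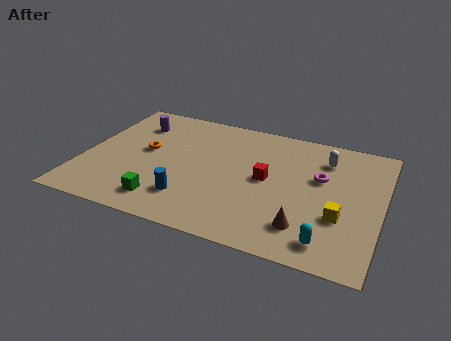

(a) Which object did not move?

the yellow cube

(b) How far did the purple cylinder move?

3.3

The purple cylinder moved from about (2.7, 3.9) to (2.0, 7.1), a distance of √(0.7² + 3.2²) ≈ 3.3.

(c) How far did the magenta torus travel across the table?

3.7

From (7.7, 7.6) to (10.9, 5.7), the magenta torus covered √(3.2² + 1.9²) ≈ 3.7 units.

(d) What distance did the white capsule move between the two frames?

2.5

The white capsule moved from about (9.0, 5.7) to (11.0, 7.2), a distance of √(2.0² + 1.5²) ≈ 2.5.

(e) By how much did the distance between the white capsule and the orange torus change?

+3.6

The distance was about 4.9 in the first image and 8.5 in the second, so they moved 3.6 units further apart.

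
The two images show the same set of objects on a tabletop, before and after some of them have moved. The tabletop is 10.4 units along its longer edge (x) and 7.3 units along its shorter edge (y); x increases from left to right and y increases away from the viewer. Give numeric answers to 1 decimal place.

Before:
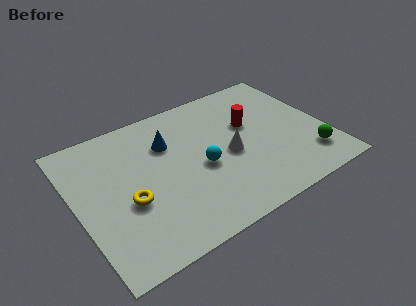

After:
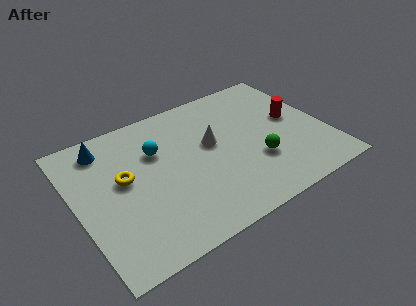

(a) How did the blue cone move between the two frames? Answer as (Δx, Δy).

(-2.5, 1.0)

The blue cone was at about (4.0, 5.1) and moved to about (1.5, 6.1).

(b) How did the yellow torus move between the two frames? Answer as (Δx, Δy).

(0.0, 1.2)

The yellow torus started near (2.0, 2.9) and ended near (2.0, 4.1).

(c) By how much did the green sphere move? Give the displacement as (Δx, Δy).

(-2.1, 0.8)

From the two frames, the green sphere sits at roughly (9.4, 1.6) before and (7.3, 2.4) after.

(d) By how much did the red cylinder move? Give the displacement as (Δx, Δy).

(1.8, -0.5)

The red cylinder started near (7.4, 4.5) and ended near (9.2, 4.0).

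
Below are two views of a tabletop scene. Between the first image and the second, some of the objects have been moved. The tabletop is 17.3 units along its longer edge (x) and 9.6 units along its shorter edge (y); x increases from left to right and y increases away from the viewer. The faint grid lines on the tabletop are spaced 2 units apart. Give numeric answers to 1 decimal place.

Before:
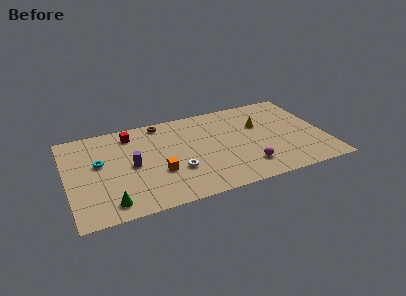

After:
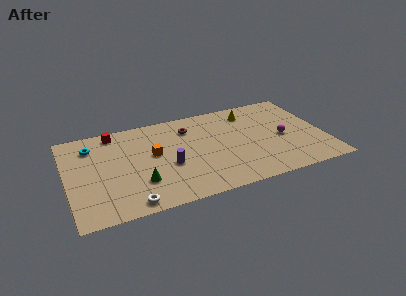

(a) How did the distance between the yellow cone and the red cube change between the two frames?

+0.4

They were about 8.8 units apart before and 9.2 after — 0.4 units further apart.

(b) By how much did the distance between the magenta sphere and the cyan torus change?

+2.9

The distance was about 10.2 in the first image and 13.1 in the second, so they moved 2.9 units further apart.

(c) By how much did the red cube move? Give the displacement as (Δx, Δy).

(-1.1, 0.5)

The red cube was at about (4.5, 8.0) and moved to about (3.4, 8.5).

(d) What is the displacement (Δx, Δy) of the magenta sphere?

(2.7, 2.3)

The magenta sphere started near (11.8, 2.1) and ended near (14.5, 4.4).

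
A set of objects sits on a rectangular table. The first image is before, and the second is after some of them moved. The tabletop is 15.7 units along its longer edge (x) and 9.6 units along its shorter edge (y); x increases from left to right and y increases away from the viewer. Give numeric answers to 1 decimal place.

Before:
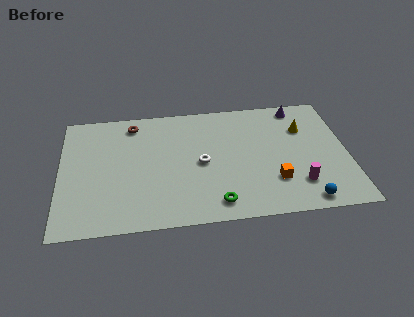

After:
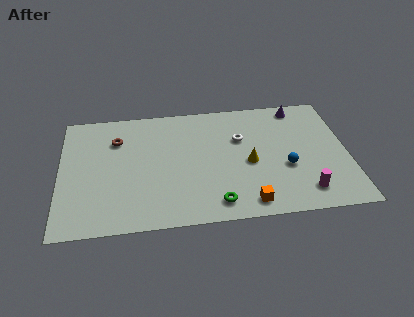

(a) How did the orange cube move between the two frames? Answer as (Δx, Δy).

(-1.5, -1.5)

The orange cube started near (11.6, 2.7) and ended near (10.1, 1.2).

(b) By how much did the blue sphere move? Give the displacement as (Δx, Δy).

(-0.9, 2.7)

From the two frames, the blue sphere sits at roughly (13.2, 1.0) before and (12.3, 3.7) after.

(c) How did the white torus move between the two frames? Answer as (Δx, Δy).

(2.2, 1.7)

The white torus started near (7.7, 4.6) and ended near (9.9, 6.3).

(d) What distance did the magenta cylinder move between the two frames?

0.7

From (12.9, 2.3) to (13.2, 1.7), the magenta cylinder covered √(0.3² + 0.6²) ≈ 0.7 units.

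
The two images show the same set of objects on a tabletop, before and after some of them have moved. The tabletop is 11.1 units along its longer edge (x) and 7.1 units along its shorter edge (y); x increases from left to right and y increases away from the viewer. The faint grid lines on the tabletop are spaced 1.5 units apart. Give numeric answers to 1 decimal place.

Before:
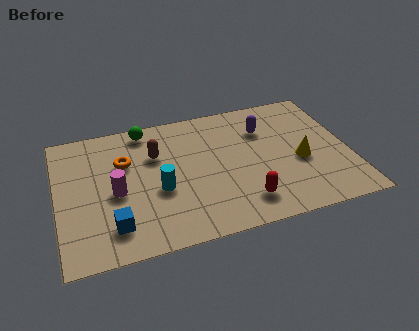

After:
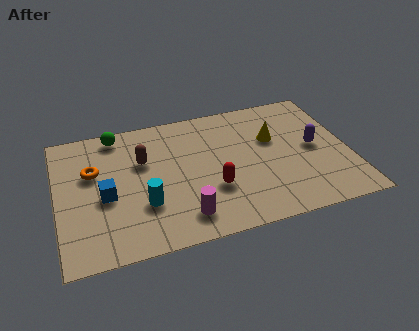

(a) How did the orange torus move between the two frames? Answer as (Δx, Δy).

(-1.2, -0.2)

The orange torus started near (2.6, 4.7) and ended near (1.4, 4.5).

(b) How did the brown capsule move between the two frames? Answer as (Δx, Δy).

(-0.5, -0.2)

The brown capsule was at about (3.8, 4.8) and moved to about (3.3, 4.6).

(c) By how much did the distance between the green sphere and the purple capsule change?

+3.2

The distance was about 4.7 in the first image and 7.9 in the second, so they moved 3.2 units further apart.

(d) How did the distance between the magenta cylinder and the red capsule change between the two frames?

-3.4

They were about 5.0 units apart before and 1.6 after — 3.4 units closer together.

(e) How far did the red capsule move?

1.5

From (6.9, 1.4) to (5.8, 2.4), the red capsule covered √(1.1² + 1.0²) ≈ 1.5 units.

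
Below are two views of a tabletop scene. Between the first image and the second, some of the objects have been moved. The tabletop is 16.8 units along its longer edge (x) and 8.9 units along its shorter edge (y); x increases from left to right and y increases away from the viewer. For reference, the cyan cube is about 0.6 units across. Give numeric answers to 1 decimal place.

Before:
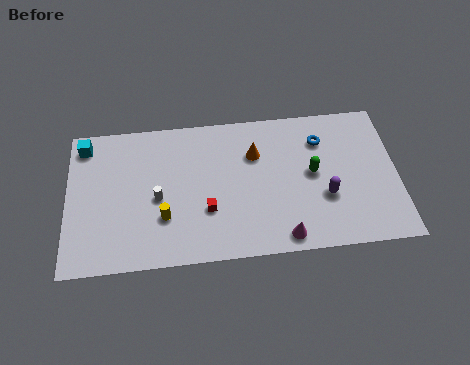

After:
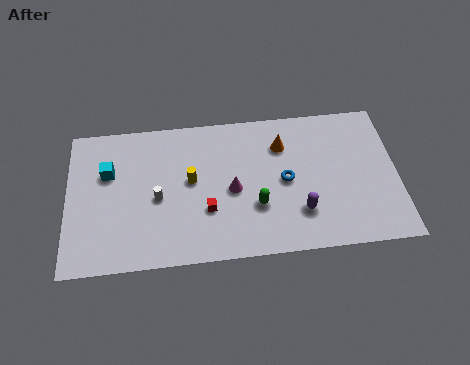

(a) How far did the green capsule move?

3.4

The green capsule was near (12.5, 4.7) before and (9.6, 3.0) after, so it travelled √(2.9² + 1.7²) ≈ 3.4 units.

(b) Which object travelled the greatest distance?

the magenta cone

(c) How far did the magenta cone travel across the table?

4.0

The magenta cone was near (10.9, 1.0) before and (8.4, 4.1) after, so it travelled √(2.5² + 3.1²) ≈ 4.0 units.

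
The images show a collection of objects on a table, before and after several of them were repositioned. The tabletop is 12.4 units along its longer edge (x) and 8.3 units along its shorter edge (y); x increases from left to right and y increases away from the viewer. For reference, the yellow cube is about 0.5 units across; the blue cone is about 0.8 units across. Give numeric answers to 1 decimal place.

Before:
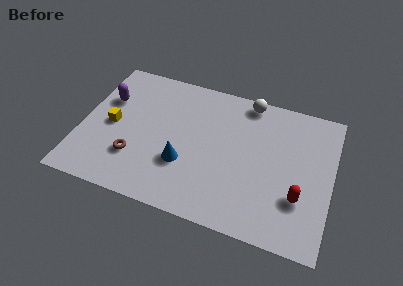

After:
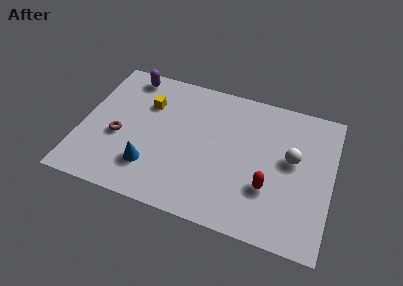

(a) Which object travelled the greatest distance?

the white sphere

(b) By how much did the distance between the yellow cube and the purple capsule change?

+0.3

The distance was about 1.6 in the first image and 1.9 in the second, so they moved 0.3 units further apart.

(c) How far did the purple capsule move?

2.0

The purple capsule was near (1.1, 5.5) before and (2.0, 7.3) after, so it travelled √(0.9² + 1.8²) ≈ 2.0 units.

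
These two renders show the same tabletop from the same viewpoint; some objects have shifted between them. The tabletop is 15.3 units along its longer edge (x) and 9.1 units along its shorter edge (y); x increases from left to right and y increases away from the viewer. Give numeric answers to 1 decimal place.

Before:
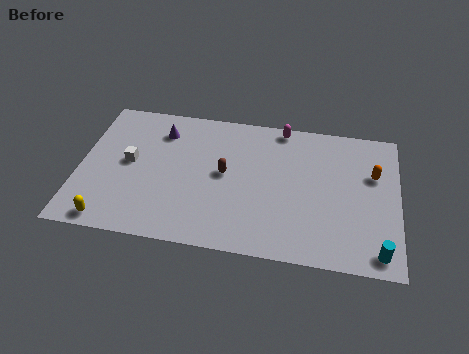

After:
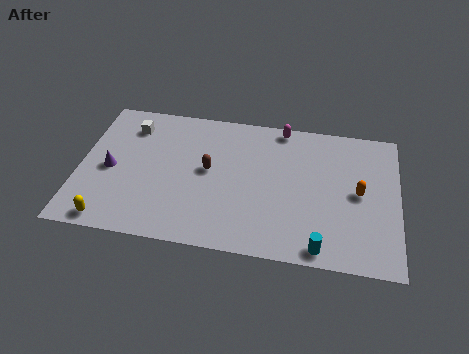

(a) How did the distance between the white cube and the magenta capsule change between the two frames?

-0.6

Before: roughly 8.0 units apart; after: 7.4. That's 0.6 units closer together.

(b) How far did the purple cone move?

3.7

From (3.8, 7.1) to (1.5, 4.2), the purple cone covered √(2.3² + 2.9²) ≈ 3.7 units.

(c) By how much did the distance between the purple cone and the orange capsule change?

+1.5

The distance was about 10.4 in the first image and 11.9 in the second, so they moved 1.5 units further apart.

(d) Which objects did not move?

the yellow capsule and the magenta capsule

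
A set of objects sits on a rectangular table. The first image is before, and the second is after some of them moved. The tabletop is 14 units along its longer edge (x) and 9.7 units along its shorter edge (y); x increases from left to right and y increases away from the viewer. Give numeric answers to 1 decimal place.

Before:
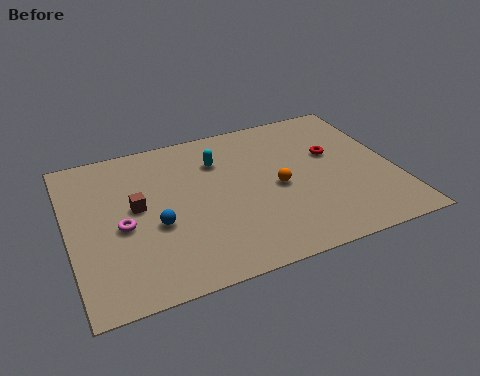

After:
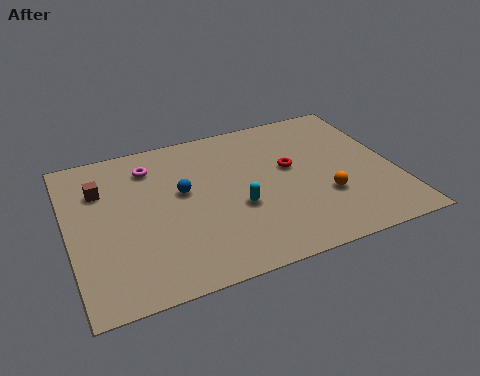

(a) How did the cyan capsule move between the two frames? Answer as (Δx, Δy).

(0.5, -3.3)

The cyan capsule started near (6.6, 7.1) and ended near (7.1, 3.8).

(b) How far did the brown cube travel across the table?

2.1

The brown cube moved from about (2.9, 5.3) to (1.5, 6.9), a distance of √(1.4² + 1.6²) ≈ 2.1.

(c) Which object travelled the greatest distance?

the magenta torus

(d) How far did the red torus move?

1.9

The red torus was near (11.5, 5.9) before and (9.6, 5.6) after, so it travelled √(1.9² + 0.3²) ≈ 1.9 units.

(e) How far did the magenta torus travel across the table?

3.7

The magenta torus moved from about (2.2, 4.3) to (3.7, 7.7), a distance of √(1.5² + 3.4²) ≈ 3.7.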